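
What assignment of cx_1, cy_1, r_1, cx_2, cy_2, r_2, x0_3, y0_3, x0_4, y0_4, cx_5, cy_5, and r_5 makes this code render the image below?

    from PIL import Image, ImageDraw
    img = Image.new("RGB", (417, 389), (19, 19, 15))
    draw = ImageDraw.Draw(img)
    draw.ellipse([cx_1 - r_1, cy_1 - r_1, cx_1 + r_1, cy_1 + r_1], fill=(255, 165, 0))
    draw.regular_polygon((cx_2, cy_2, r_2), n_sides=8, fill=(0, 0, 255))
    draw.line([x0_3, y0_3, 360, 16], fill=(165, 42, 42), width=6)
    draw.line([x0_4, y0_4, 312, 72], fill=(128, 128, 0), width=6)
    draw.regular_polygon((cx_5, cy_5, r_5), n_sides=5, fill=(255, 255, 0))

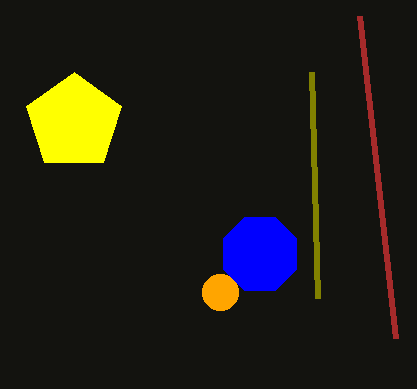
cx_1 = 220
cy_1 = 292
r_1 = 18
cx_2 = 260
cy_2 = 254
r_2 = 40
x0_3 = 396
y0_3 = 338
x0_4 = 318
y0_4 = 298
cx_5 = 74
cy_5 = 122
r_5 = 50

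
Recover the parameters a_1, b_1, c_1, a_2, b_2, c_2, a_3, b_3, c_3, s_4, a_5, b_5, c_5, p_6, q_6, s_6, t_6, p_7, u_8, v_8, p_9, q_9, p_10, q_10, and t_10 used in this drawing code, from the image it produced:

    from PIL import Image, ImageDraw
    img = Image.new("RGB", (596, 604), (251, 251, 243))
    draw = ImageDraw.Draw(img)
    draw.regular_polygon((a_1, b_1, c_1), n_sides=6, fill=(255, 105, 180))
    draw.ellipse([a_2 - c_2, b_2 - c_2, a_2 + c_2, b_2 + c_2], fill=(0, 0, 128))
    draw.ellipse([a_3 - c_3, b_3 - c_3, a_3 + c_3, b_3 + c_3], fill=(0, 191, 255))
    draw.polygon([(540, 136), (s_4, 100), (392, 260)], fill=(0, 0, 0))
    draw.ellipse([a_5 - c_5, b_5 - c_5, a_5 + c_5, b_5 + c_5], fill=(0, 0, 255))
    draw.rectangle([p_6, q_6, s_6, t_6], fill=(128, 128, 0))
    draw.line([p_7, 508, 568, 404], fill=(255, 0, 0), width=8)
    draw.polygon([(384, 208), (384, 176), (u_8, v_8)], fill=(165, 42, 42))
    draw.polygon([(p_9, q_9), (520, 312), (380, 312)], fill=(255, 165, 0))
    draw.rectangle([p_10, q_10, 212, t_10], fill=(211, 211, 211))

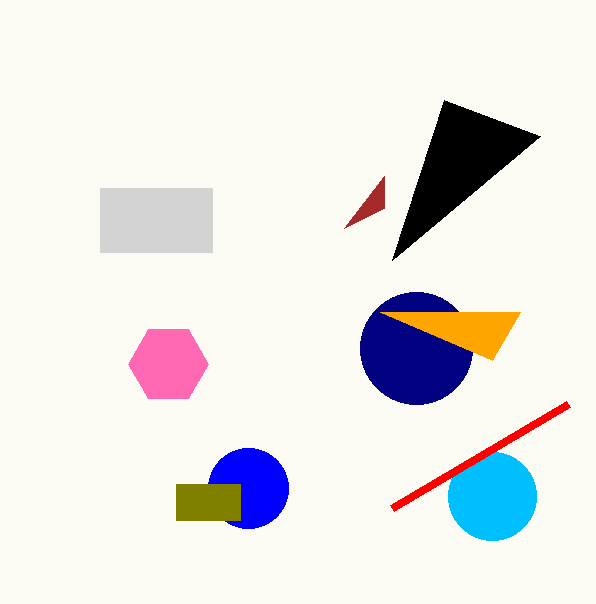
a_1 = 168; b_1 = 364; c_1 = 40; a_2 = 416; b_2 = 348; c_2 = 56; a_3 = 492; b_3 = 496; c_3 = 44; s_4 = 444; a_5 = 248; b_5 = 488; c_5 = 40; p_6 = 176; q_6 = 484; s_6 = 240; t_6 = 520; p_7 = 392; u_8 = 344; v_8 = 228; p_9 = 492; q_9 = 360; p_10 = 100; q_10 = 188; t_10 = 252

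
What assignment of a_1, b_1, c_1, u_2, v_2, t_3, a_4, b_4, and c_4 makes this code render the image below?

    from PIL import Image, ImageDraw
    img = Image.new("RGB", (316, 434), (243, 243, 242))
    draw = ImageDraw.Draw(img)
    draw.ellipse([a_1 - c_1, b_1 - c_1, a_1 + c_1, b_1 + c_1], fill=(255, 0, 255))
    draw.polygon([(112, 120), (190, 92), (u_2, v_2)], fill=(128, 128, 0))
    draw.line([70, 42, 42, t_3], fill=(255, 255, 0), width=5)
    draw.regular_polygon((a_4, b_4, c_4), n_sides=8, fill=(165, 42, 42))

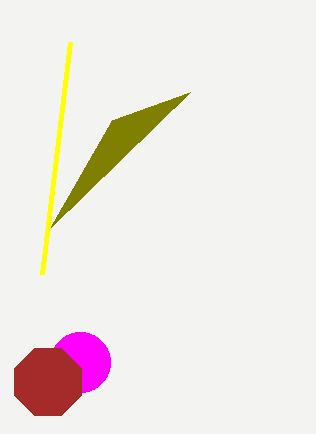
a_1 = 80; b_1 = 362; c_1 = 30; u_2 = 50; v_2 = 228; t_3 = 274; a_4 = 48; b_4 = 382; c_4 = 36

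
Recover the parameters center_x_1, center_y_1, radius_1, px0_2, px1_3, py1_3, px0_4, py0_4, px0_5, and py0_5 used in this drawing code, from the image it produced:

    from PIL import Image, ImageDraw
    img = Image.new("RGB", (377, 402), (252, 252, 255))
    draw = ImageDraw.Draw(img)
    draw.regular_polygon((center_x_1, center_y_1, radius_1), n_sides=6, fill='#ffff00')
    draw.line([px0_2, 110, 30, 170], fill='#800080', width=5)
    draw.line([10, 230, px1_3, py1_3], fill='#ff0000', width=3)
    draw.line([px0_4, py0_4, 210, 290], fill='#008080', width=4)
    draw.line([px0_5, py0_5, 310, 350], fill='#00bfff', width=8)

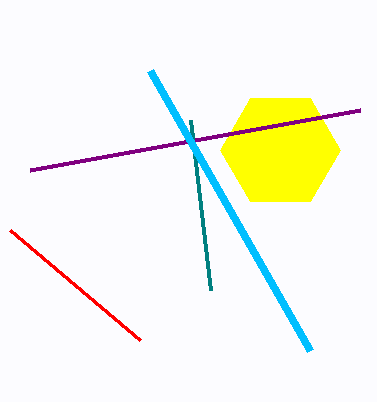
center_x_1 = 280; center_y_1 = 150; radius_1 = 60; px0_2 = 360; px1_3 = 140; py1_3 = 340; px0_4 = 190; py0_4 = 120; px0_5 = 150; py0_5 = 70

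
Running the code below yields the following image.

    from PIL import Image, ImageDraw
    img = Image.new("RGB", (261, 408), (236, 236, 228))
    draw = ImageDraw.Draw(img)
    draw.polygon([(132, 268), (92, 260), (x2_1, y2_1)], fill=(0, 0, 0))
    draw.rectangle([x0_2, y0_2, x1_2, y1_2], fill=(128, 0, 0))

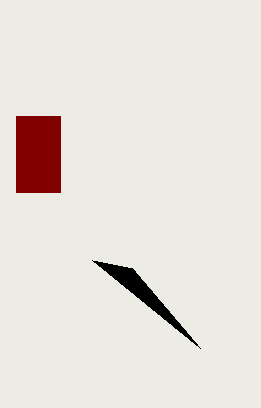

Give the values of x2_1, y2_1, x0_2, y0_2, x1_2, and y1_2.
x2_1 = 200, y2_1 = 348, x0_2 = 16, y0_2 = 116, x1_2 = 60, y1_2 = 192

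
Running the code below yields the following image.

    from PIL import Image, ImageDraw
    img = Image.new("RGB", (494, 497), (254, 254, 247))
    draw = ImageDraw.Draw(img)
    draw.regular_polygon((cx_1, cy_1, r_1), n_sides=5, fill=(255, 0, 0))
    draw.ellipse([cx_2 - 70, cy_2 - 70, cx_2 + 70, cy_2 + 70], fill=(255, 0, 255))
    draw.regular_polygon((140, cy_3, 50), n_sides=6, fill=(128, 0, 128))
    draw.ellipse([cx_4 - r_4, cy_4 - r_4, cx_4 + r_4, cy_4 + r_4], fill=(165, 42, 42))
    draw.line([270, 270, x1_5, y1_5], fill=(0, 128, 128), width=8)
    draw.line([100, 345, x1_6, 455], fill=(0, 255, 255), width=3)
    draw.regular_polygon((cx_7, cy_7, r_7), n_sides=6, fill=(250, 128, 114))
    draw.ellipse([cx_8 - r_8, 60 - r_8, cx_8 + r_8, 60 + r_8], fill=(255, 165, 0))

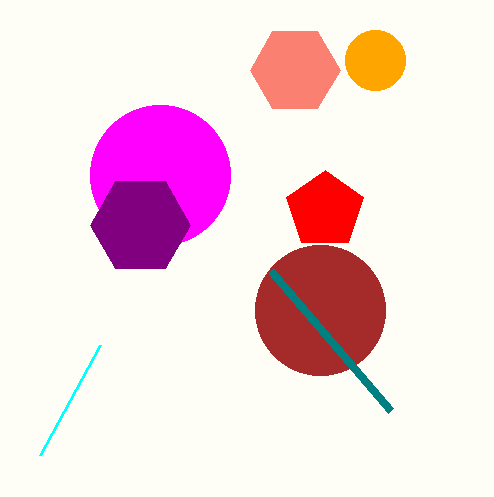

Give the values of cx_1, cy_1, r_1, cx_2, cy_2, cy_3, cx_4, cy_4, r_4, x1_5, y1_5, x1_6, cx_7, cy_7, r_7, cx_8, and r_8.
cx_1 = 325, cy_1 = 210, r_1 = 40, cx_2 = 160, cy_2 = 175, cy_3 = 225, cx_4 = 320, cy_4 = 310, r_4 = 65, x1_5 = 390, y1_5 = 410, x1_6 = 40, cx_7 = 295, cy_7 = 70, r_7 = 45, cx_8 = 375, r_8 = 30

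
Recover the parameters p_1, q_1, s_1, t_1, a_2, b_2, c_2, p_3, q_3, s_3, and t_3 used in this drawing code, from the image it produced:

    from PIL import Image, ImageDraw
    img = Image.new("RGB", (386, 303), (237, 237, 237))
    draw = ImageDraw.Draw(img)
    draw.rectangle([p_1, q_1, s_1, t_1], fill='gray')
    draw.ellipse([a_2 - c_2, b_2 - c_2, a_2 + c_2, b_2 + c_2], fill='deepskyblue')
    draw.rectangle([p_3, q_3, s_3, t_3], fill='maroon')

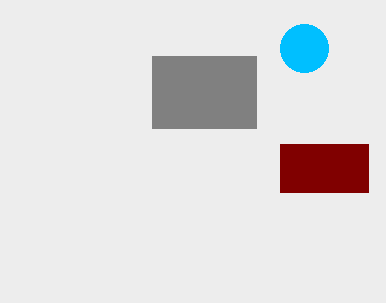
p_1 = 152; q_1 = 56; s_1 = 256; t_1 = 128; a_2 = 304; b_2 = 48; c_2 = 24; p_3 = 280; q_3 = 144; s_3 = 368; t_3 = 192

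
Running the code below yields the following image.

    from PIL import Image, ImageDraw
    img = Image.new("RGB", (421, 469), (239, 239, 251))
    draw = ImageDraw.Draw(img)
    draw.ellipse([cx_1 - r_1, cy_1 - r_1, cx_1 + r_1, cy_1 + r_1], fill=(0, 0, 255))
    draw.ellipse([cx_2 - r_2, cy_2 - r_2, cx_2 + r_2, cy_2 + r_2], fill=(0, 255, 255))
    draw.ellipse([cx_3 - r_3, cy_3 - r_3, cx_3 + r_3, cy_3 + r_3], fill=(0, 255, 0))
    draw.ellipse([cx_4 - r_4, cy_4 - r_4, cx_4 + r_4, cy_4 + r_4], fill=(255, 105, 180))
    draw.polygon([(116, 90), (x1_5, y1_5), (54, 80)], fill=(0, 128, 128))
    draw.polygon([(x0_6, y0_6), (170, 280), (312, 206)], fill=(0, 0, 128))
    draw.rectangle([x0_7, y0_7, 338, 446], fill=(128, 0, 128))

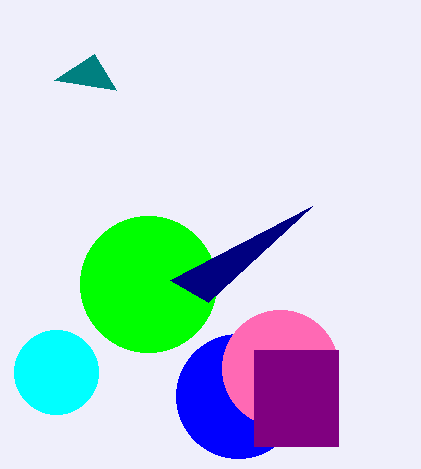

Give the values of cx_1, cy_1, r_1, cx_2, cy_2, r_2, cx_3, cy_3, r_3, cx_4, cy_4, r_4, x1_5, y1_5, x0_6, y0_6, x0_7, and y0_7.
cx_1 = 238, cy_1 = 396, r_1 = 62, cx_2 = 56, cy_2 = 372, r_2 = 42, cx_3 = 148, cy_3 = 284, r_3 = 68, cx_4 = 280, cy_4 = 368, r_4 = 58, x1_5 = 94, y1_5 = 54, x0_6 = 208, y0_6 = 302, x0_7 = 254, y0_7 = 350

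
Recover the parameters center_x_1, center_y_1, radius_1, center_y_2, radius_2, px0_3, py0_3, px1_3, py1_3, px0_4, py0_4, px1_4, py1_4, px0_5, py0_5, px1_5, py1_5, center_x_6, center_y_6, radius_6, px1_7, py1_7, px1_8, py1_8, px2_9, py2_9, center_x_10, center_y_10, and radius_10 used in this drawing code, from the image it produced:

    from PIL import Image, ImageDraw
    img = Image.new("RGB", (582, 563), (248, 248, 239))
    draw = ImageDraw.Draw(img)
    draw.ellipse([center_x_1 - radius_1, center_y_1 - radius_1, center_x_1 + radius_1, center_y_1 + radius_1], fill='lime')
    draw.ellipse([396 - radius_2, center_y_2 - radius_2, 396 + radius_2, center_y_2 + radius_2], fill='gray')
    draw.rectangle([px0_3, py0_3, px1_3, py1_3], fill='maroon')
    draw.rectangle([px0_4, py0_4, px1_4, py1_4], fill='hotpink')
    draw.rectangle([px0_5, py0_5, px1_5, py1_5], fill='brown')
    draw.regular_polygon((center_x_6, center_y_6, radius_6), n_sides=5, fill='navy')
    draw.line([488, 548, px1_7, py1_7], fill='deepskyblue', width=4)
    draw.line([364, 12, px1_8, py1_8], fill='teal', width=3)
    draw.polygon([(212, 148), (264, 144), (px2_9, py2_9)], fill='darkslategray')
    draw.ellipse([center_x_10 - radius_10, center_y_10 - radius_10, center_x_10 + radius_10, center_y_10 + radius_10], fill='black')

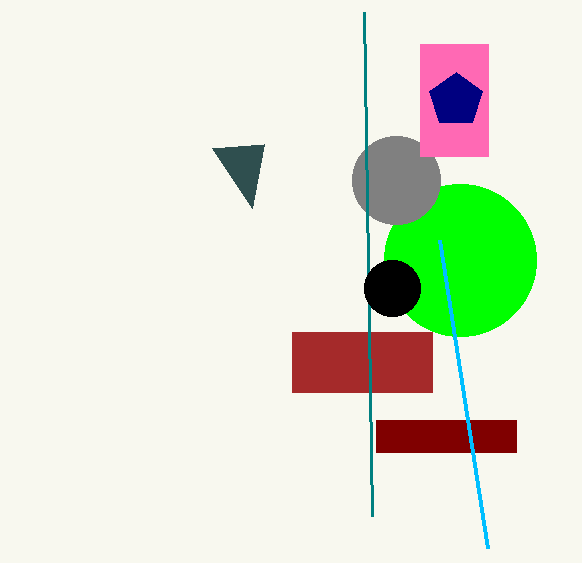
center_x_1 = 460
center_y_1 = 260
radius_1 = 76
center_y_2 = 180
radius_2 = 44
px0_3 = 376
py0_3 = 420
px1_3 = 516
py1_3 = 452
px0_4 = 420
py0_4 = 44
px1_4 = 488
py1_4 = 156
px0_5 = 292
py0_5 = 332
px1_5 = 432
py1_5 = 392
center_x_6 = 456
center_y_6 = 100
radius_6 = 28
px1_7 = 440
py1_7 = 240
px1_8 = 372
py1_8 = 516
px2_9 = 252
py2_9 = 208
center_x_10 = 392
center_y_10 = 288
radius_10 = 28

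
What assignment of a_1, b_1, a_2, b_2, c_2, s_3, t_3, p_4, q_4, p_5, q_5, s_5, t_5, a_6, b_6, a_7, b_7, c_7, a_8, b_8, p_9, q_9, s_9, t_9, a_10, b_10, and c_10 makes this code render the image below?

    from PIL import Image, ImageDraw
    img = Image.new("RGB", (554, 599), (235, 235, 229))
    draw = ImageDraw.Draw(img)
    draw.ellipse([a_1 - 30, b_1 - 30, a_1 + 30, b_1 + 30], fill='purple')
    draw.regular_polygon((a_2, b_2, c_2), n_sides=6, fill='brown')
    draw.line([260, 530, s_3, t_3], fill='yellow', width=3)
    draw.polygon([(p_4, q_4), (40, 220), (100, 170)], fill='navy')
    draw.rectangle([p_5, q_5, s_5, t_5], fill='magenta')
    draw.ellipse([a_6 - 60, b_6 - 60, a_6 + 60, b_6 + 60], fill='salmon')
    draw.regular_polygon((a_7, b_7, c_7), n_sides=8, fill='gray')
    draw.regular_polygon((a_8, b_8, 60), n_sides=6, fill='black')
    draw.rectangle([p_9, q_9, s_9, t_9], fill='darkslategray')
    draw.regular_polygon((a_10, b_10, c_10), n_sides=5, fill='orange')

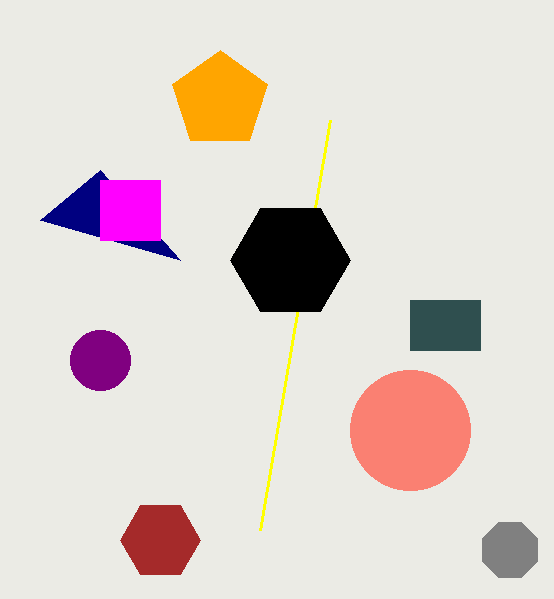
a_1 = 100; b_1 = 360; a_2 = 160; b_2 = 540; c_2 = 40; s_3 = 330; t_3 = 120; p_4 = 180; q_4 = 260; p_5 = 100; q_5 = 180; s_5 = 160; t_5 = 240; a_6 = 410; b_6 = 430; a_7 = 510; b_7 = 550; c_7 = 30; a_8 = 290; b_8 = 260; p_9 = 410; q_9 = 300; s_9 = 480; t_9 = 350; a_10 = 220; b_10 = 100; c_10 = 50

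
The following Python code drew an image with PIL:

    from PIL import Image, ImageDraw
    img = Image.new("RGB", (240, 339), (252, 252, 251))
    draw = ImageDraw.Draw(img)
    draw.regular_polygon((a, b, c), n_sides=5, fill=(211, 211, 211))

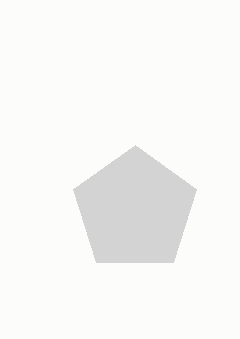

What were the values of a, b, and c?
a = 135; b = 210; c = 65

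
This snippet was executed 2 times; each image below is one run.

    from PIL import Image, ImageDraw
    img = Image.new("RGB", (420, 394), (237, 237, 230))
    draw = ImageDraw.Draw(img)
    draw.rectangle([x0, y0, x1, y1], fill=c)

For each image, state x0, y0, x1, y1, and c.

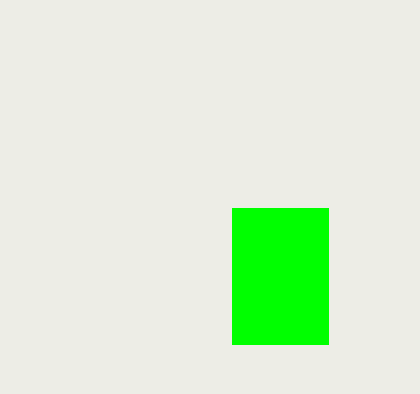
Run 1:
x0 = 232, y0 = 208, x1 = 328, y1 = 344, c = 'lime'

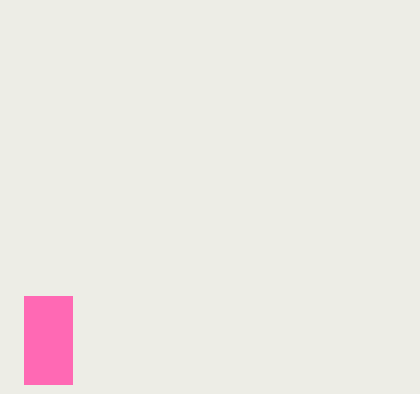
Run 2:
x0 = 24; y0 = 296; x1 = 72; y1 = 384; c = 'hotpink'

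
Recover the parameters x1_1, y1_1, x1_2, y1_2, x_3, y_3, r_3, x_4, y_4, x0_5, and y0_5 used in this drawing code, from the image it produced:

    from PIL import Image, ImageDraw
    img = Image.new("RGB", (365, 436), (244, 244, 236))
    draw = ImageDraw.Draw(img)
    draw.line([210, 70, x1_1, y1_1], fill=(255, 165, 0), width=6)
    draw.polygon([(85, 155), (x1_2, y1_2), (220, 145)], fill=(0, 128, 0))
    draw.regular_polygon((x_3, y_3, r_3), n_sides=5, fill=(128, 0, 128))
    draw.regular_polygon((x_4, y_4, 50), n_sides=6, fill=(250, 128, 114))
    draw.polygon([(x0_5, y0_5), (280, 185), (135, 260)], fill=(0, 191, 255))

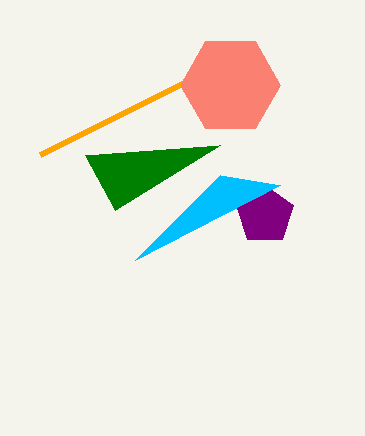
x1_1 = 40; y1_1 = 155; x1_2 = 115; y1_2 = 210; x_3 = 265; y_3 = 215; r_3 = 30; x_4 = 230; y_4 = 85; x0_5 = 220; y0_5 = 175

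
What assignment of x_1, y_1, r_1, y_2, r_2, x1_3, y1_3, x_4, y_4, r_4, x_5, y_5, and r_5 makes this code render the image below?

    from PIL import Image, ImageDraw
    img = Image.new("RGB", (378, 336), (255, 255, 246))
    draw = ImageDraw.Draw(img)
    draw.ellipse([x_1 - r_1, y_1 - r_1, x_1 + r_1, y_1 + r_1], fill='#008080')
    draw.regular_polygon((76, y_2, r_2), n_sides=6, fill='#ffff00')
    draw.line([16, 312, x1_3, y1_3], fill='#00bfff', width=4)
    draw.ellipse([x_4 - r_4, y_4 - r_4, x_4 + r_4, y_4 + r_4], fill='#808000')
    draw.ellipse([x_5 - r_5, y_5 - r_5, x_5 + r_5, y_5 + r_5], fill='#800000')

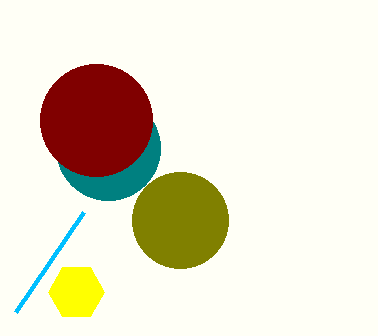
x_1 = 108, y_1 = 148, r_1 = 52, y_2 = 292, r_2 = 28, x1_3 = 84, y1_3 = 212, x_4 = 180, y_4 = 220, r_4 = 48, x_5 = 96, y_5 = 120, r_5 = 56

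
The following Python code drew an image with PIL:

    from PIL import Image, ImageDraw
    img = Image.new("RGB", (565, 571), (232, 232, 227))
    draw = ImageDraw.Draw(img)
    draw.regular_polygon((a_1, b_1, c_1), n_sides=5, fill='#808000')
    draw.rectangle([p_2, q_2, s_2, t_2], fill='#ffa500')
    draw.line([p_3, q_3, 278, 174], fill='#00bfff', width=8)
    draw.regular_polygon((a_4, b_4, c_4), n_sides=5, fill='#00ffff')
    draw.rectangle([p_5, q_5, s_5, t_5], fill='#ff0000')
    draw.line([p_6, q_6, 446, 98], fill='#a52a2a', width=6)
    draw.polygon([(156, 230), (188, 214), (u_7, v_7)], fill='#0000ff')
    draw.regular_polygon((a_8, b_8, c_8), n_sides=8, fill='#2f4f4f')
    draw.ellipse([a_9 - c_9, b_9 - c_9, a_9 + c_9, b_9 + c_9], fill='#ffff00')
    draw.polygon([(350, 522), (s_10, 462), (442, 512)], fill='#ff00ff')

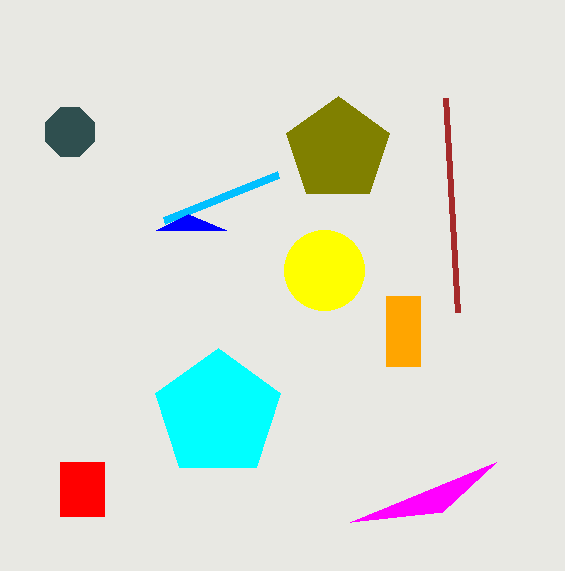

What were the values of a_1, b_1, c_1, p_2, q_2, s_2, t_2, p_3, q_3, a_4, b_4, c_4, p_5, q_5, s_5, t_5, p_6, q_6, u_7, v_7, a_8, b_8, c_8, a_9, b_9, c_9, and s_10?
a_1 = 338
b_1 = 150
c_1 = 54
p_2 = 386
q_2 = 296
s_2 = 420
t_2 = 366
p_3 = 164
q_3 = 220
a_4 = 218
b_4 = 414
c_4 = 66
p_5 = 60
q_5 = 462
s_5 = 104
t_5 = 516
p_6 = 458
q_6 = 312
u_7 = 226
v_7 = 230
a_8 = 70
b_8 = 132
c_8 = 26
a_9 = 324
b_9 = 270
c_9 = 40
s_10 = 496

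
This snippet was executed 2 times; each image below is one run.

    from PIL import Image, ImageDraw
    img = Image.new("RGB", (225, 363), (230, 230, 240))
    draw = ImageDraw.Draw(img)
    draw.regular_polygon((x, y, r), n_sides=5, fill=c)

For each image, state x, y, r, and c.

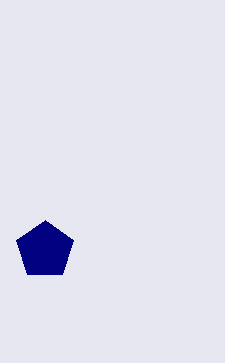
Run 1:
x = 45, y = 250, r = 30, c = 'navy'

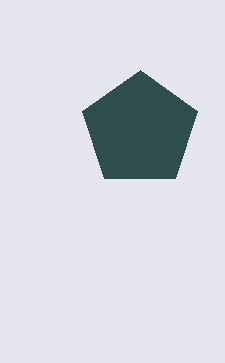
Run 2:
x = 140, y = 130, r = 60, c = 'darkslategray'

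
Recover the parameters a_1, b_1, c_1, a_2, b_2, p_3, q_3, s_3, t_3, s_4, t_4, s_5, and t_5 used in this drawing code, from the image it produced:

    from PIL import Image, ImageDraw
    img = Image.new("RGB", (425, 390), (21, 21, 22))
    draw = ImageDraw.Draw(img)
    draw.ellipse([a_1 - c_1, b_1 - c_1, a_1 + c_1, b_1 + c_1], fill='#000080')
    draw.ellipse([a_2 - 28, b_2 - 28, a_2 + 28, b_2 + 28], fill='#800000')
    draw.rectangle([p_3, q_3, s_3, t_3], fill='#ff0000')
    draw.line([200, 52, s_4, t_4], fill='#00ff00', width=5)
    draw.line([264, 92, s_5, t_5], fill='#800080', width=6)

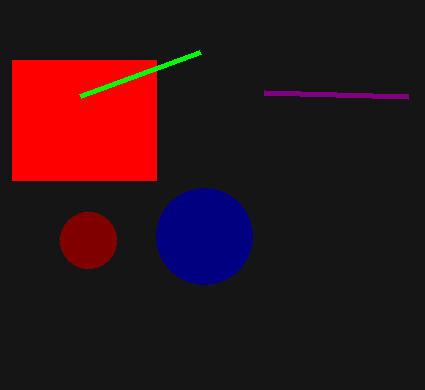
a_1 = 204
b_1 = 236
c_1 = 48
a_2 = 88
b_2 = 240
p_3 = 12
q_3 = 60
s_3 = 156
t_3 = 180
s_4 = 80
t_4 = 96
s_5 = 408
t_5 = 96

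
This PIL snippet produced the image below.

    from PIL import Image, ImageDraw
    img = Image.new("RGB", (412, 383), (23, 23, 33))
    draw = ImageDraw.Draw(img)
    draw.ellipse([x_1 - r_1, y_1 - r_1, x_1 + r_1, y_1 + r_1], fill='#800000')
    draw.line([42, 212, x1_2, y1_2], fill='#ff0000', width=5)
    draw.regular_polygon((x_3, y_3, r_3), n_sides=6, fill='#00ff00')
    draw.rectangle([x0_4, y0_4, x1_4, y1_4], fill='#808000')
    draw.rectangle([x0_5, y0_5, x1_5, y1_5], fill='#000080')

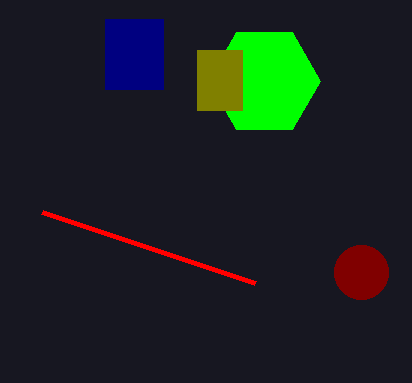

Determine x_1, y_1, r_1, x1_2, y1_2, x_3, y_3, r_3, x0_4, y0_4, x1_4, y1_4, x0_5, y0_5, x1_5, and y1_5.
x_1 = 361, y_1 = 272, r_1 = 27, x1_2 = 255, y1_2 = 283, x_3 = 264, y_3 = 81, r_3 = 56, x0_4 = 197, y0_4 = 50, x1_4 = 242, y1_4 = 110, x0_5 = 105, y0_5 = 19, x1_5 = 163, y1_5 = 89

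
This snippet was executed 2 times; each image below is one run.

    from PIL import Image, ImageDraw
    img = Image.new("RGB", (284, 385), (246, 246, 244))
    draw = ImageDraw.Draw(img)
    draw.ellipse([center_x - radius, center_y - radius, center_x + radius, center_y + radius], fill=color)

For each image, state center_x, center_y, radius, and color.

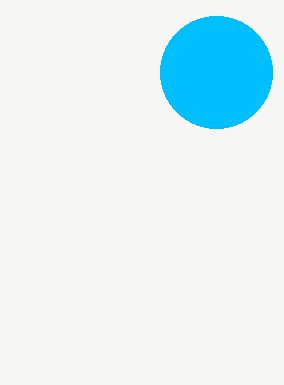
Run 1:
center_x = 216; center_y = 72; radius = 56; color = 'deepskyblue'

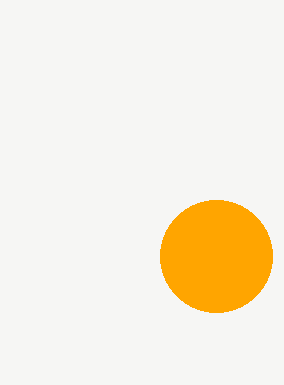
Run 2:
center_x = 216, center_y = 256, radius = 56, color = 'orange'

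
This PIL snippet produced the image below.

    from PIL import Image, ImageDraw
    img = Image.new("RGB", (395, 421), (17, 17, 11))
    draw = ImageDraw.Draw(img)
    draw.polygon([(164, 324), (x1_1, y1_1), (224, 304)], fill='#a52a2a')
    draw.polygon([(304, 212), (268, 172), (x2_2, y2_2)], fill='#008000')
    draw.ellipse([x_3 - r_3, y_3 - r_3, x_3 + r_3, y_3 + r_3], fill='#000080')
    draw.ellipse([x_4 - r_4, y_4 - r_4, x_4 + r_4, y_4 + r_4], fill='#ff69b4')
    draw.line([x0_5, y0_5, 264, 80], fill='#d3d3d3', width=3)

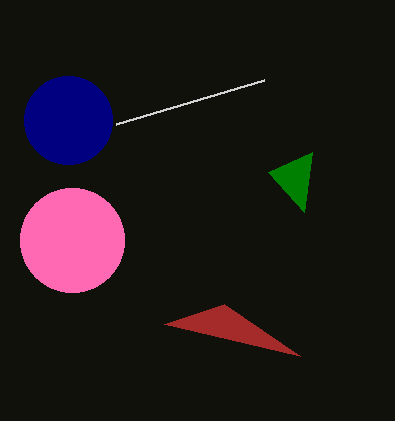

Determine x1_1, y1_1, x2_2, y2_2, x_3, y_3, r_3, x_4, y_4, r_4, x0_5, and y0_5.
x1_1 = 300, y1_1 = 356, x2_2 = 312, y2_2 = 152, x_3 = 68, y_3 = 120, r_3 = 44, x_4 = 72, y_4 = 240, r_4 = 52, x0_5 = 116, y0_5 = 124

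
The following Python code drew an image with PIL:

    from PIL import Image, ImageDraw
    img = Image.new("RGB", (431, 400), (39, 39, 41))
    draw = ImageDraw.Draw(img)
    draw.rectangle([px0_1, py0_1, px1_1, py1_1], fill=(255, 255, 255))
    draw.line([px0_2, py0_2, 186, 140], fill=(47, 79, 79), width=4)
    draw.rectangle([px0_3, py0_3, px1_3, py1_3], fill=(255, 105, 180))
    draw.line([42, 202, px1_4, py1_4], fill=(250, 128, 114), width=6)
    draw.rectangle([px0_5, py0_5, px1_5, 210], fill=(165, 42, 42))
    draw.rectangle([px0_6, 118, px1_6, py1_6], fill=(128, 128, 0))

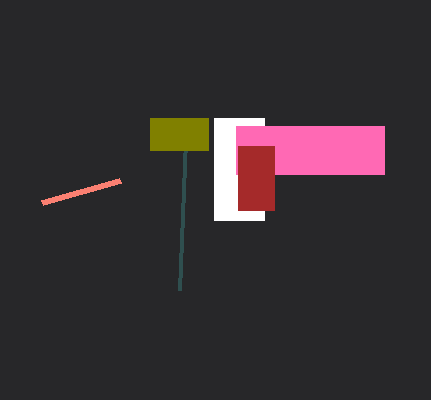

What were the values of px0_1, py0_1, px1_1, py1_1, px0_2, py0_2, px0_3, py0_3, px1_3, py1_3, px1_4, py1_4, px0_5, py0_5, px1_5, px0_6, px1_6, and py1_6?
px0_1 = 214
py0_1 = 118
px1_1 = 264
py1_1 = 220
px0_2 = 180
py0_2 = 290
px0_3 = 236
py0_3 = 126
px1_3 = 384
py1_3 = 174
px1_4 = 120
py1_4 = 180
px0_5 = 238
py0_5 = 146
px1_5 = 274
px0_6 = 150
px1_6 = 208
py1_6 = 150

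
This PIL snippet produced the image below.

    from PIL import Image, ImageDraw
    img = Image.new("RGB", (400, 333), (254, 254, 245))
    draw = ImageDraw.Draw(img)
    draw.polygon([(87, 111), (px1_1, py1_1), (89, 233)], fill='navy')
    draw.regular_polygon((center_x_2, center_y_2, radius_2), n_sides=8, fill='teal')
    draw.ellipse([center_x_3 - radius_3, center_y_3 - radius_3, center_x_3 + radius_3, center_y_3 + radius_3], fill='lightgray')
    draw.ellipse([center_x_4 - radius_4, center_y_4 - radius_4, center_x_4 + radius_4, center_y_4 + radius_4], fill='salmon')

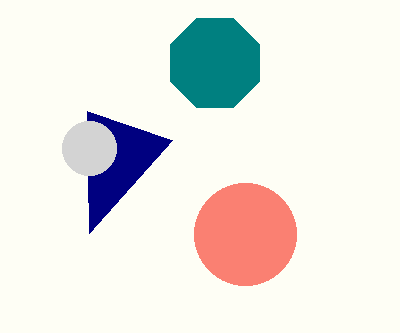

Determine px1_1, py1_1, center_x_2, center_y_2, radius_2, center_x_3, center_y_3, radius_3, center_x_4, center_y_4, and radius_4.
px1_1 = 172, py1_1 = 140, center_x_2 = 215, center_y_2 = 63, radius_2 = 48, center_x_3 = 89, center_y_3 = 148, radius_3 = 27, center_x_4 = 245, center_y_4 = 234, radius_4 = 51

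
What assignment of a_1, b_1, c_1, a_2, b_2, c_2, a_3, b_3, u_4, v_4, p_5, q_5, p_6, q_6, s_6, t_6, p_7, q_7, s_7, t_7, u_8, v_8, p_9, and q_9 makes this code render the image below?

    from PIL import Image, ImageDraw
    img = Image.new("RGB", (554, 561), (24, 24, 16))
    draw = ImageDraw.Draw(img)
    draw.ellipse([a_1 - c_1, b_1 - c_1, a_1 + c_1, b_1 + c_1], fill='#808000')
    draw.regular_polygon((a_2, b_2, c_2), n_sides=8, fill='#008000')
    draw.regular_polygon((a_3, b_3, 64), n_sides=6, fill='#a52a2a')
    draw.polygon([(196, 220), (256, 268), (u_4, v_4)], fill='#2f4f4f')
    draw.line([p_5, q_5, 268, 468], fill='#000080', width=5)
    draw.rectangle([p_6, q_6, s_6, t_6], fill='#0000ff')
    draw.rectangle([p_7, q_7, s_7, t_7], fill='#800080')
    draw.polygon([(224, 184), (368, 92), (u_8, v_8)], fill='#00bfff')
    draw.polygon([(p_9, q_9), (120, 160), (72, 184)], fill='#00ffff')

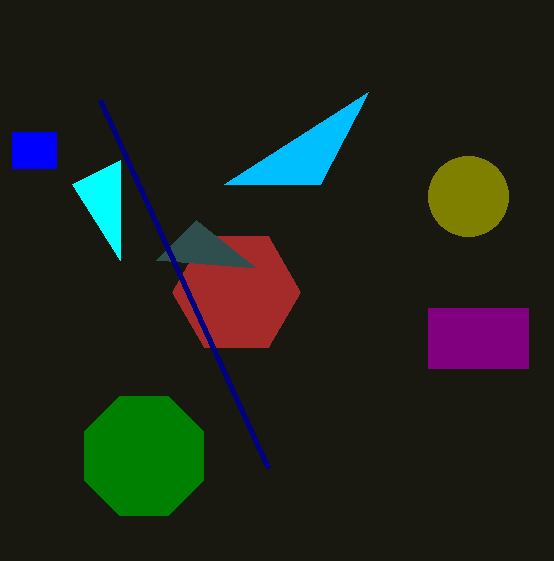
a_1 = 468
b_1 = 196
c_1 = 40
a_2 = 144
b_2 = 456
c_2 = 64
a_3 = 236
b_3 = 292
u_4 = 156
v_4 = 260
p_5 = 100
q_5 = 100
p_6 = 12
q_6 = 132
s_6 = 56
t_6 = 168
p_7 = 428
q_7 = 308
s_7 = 528
t_7 = 368
u_8 = 320
v_8 = 184
p_9 = 120
q_9 = 260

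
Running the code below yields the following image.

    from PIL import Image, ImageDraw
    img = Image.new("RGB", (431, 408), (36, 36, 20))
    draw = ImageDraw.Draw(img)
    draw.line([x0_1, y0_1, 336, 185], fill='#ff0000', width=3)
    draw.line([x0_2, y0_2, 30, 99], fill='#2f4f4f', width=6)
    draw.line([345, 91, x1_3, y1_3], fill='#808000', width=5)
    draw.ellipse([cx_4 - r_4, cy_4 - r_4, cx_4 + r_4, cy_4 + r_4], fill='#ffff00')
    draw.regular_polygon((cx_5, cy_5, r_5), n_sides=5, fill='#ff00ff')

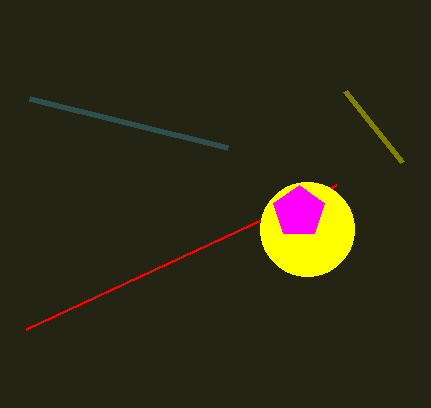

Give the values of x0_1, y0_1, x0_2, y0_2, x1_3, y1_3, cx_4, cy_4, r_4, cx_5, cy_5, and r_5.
x0_1 = 26, y0_1 = 329, x0_2 = 228, y0_2 = 148, x1_3 = 402, y1_3 = 162, cx_4 = 307, cy_4 = 229, r_4 = 47, cx_5 = 299, cy_5 = 212, r_5 = 27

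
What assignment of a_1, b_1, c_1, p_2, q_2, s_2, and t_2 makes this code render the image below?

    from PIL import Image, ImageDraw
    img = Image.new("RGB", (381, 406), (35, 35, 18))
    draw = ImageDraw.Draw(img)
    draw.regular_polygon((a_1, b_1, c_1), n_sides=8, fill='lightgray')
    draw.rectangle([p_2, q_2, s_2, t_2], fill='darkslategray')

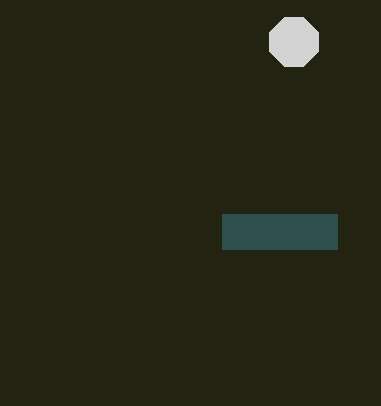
a_1 = 294; b_1 = 42; c_1 = 26; p_2 = 222; q_2 = 214; s_2 = 337; t_2 = 249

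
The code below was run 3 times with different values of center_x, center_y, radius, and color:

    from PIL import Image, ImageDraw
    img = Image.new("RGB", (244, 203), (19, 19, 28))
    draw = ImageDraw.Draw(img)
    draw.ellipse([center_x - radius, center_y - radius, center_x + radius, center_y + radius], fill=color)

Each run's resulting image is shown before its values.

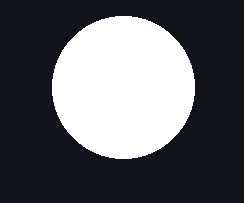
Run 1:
center_x = 123, center_y = 87, radius = 71, color = 'white'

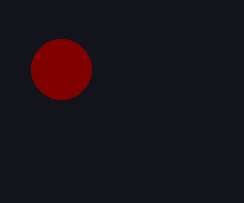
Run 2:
center_x = 61; center_y = 69; radius = 30; color = 'maroon'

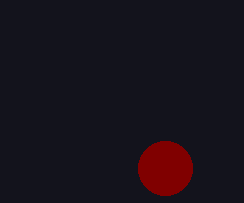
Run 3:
center_x = 165, center_y = 168, radius = 27, color = 'maroon'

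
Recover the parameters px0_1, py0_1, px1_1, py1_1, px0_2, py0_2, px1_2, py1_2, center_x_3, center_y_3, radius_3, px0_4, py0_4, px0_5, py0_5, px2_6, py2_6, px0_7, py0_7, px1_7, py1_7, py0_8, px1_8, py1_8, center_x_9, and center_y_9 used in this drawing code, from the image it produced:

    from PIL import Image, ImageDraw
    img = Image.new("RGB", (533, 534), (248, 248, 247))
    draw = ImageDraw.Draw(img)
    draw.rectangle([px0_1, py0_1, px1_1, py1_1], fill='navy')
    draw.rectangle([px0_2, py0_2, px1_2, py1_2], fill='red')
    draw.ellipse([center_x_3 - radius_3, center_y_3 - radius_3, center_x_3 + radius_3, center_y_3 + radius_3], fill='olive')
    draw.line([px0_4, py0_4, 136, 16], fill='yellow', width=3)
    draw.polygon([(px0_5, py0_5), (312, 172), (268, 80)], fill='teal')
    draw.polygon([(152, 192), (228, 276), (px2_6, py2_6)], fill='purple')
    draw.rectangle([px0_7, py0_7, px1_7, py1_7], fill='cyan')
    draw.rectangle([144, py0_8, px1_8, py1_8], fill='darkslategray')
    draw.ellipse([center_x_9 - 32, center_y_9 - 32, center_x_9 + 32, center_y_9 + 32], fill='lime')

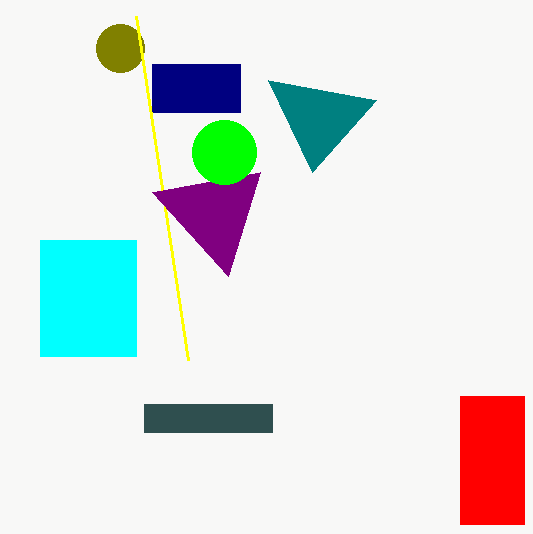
px0_1 = 152; py0_1 = 64; px1_1 = 240; py1_1 = 112; px0_2 = 460; py0_2 = 396; px1_2 = 524; py1_2 = 524; center_x_3 = 120; center_y_3 = 48; radius_3 = 24; px0_4 = 188; py0_4 = 360; px0_5 = 376; py0_5 = 100; px2_6 = 260; py2_6 = 172; px0_7 = 40; py0_7 = 240; px1_7 = 136; py1_7 = 356; py0_8 = 404; px1_8 = 272; py1_8 = 432; center_x_9 = 224; center_y_9 = 152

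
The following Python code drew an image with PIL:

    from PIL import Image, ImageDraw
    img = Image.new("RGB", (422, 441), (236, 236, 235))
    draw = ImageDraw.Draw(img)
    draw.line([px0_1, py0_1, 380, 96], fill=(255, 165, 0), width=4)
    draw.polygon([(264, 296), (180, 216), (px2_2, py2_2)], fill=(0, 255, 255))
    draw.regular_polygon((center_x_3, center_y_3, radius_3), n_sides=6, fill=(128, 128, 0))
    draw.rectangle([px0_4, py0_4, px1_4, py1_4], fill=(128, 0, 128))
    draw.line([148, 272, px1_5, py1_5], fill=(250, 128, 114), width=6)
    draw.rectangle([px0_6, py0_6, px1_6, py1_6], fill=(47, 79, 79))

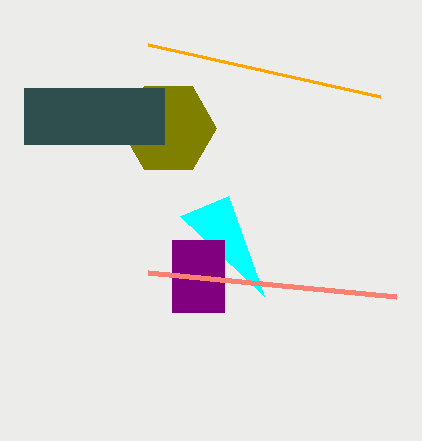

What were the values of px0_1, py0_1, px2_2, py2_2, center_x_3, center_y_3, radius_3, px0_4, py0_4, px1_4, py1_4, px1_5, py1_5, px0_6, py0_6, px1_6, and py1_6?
px0_1 = 148, py0_1 = 44, px2_2 = 228, py2_2 = 196, center_x_3 = 168, center_y_3 = 128, radius_3 = 48, px0_4 = 172, py0_4 = 240, px1_4 = 224, py1_4 = 312, px1_5 = 396, py1_5 = 296, px0_6 = 24, py0_6 = 88, px1_6 = 164, py1_6 = 144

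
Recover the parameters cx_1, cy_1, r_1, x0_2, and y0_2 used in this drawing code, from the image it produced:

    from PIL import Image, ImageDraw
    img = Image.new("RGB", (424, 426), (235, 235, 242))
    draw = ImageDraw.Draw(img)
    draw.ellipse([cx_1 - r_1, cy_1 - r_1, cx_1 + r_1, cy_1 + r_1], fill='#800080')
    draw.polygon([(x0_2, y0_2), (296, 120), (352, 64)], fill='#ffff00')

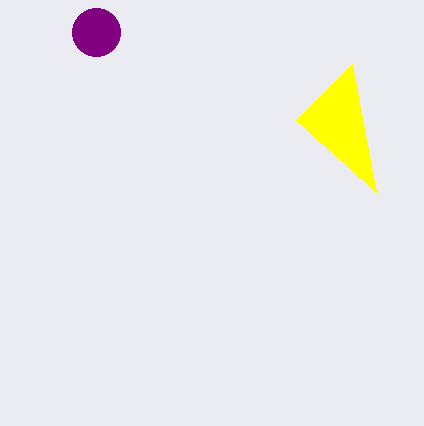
cx_1 = 96
cy_1 = 32
r_1 = 24
x0_2 = 376
y0_2 = 192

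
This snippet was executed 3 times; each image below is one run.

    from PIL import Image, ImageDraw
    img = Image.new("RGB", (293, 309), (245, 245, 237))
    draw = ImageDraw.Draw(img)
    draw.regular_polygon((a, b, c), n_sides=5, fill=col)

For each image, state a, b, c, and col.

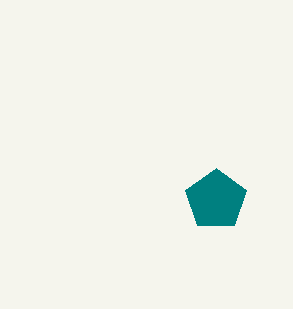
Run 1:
a = 216; b = 200; c = 32; col = 'teal'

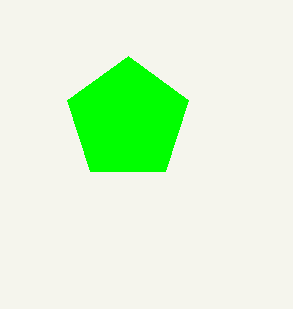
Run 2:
a = 128, b = 120, c = 64, col = 'lime'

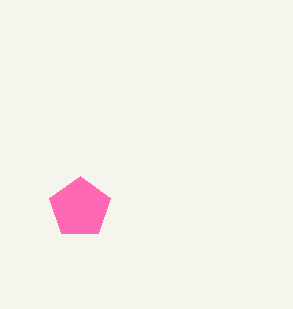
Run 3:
a = 80; b = 208; c = 32; col = 'hotpink'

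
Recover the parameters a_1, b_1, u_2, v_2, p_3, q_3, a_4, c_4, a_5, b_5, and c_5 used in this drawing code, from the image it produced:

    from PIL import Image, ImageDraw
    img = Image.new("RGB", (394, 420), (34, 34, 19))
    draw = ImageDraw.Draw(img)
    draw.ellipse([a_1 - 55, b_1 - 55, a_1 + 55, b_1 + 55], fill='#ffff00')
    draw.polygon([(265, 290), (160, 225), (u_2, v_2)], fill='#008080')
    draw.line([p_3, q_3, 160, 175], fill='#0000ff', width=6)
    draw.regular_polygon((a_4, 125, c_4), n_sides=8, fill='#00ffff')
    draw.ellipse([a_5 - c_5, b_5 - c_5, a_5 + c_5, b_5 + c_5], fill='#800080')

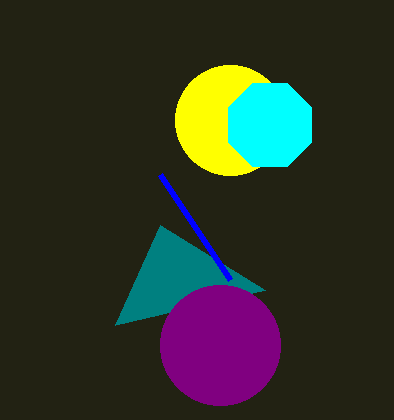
a_1 = 230, b_1 = 120, u_2 = 115, v_2 = 325, p_3 = 230, q_3 = 280, a_4 = 270, c_4 = 45, a_5 = 220, b_5 = 345, c_5 = 60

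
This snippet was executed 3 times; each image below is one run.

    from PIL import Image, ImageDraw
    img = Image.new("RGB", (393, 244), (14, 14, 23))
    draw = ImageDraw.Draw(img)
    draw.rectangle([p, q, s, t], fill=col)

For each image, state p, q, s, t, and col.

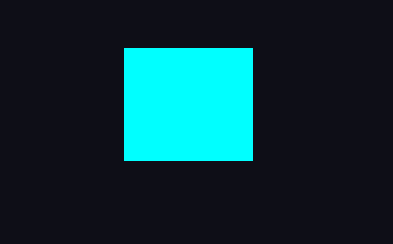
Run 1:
p = 124; q = 48; s = 252; t = 160; col = 'cyan'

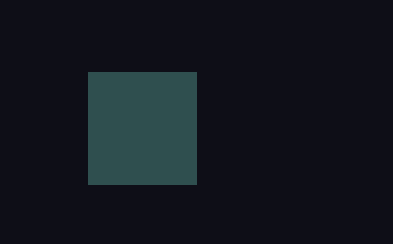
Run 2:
p = 88; q = 72; s = 196; t = 184; col = 'darkslategray'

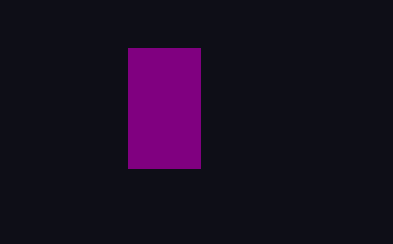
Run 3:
p = 128; q = 48; s = 200; t = 168; col = 'purple'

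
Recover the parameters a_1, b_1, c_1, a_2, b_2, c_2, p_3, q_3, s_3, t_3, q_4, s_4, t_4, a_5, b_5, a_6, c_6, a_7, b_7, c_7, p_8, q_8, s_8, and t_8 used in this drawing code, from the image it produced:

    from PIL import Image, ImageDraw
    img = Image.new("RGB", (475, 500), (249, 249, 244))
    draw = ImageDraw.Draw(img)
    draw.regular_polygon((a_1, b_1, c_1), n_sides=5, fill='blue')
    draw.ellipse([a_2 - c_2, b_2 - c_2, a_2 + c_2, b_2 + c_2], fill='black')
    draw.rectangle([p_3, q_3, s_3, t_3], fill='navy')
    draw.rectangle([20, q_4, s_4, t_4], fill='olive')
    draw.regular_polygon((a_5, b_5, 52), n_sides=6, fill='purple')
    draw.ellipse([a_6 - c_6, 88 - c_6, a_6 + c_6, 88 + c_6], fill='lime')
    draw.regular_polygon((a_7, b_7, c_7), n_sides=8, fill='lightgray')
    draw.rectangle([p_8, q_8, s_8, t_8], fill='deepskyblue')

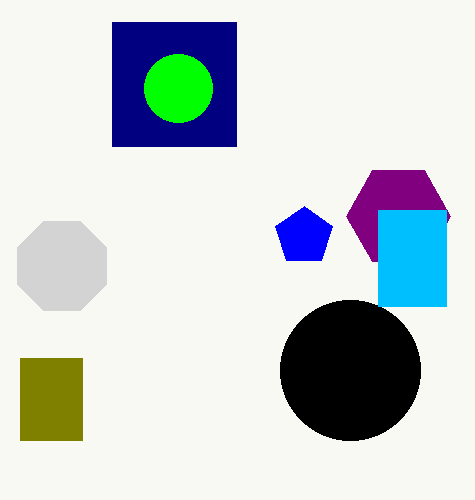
a_1 = 304; b_1 = 236; c_1 = 30; a_2 = 350; b_2 = 370; c_2 = 70; p_3 = 112; q_3 = 22; s_3 = 236; t_3 = 146; q_4 = 358; s_4 = 82; t_4 = 440; a_5 = 398; b_5 = 216; a_6 = 178; c_6 = 34; a_7 = 62; b_7 = 266; c_7 = 48; p_8 = 378; q_8 = 210; s_8 = 446; t_8 = 306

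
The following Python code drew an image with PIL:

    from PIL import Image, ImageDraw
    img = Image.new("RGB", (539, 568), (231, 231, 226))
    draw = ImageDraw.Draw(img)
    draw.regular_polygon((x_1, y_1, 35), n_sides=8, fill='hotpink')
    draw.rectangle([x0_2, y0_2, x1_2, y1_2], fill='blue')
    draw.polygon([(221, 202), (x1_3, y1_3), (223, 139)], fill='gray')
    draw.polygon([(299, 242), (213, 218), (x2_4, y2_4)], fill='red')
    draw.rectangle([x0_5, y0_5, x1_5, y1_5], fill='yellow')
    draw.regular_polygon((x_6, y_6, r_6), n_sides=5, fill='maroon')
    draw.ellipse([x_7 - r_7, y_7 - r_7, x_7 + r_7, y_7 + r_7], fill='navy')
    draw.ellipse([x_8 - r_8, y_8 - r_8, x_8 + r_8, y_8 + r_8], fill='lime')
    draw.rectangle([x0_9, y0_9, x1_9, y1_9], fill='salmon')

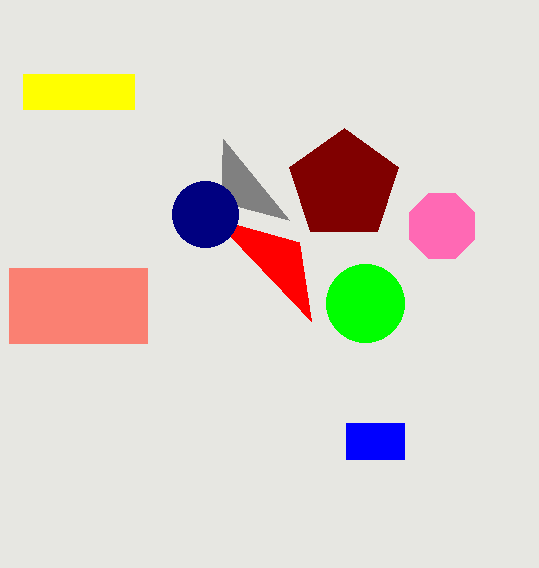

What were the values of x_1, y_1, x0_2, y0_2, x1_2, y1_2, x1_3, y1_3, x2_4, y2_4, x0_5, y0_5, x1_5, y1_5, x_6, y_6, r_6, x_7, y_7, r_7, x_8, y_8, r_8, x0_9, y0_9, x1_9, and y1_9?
x_1 = 442; y_1 = 226; x0_2 = 346; y0_2 = 423; x1_2 = 404; y1_2 = 459; x1_3 = 289; y1_3 = 220; x2_4 = 311; y2_4 = 321; x0_5 = 23; y0_5 = 74; x1_5 = 134; y1_5 = 109; x_6 = 344; y_6 = 185; r_6 = 57; x_7 = 205; y_7 = 214; r_7 = 33; x_8 = 365; y_8 = 303; r_8 = 39; x0_9 = 9; y0_9 = 268; x1_9 = 147; y1_9 = 343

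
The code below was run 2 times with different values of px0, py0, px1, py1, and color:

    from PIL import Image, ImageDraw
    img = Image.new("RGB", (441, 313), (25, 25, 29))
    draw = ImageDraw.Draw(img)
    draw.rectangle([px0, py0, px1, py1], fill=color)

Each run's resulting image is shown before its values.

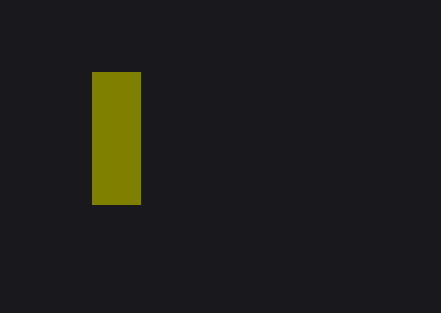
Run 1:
px0 = 92
py0 = 72
px1 = 140
py1 = 204
color = 'olive'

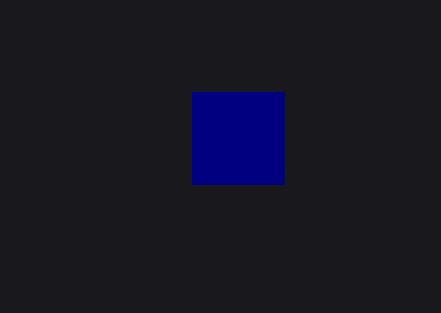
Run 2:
px0 = 192; py0 = 92; px1 = 284; py1 = 184; color = 'navy'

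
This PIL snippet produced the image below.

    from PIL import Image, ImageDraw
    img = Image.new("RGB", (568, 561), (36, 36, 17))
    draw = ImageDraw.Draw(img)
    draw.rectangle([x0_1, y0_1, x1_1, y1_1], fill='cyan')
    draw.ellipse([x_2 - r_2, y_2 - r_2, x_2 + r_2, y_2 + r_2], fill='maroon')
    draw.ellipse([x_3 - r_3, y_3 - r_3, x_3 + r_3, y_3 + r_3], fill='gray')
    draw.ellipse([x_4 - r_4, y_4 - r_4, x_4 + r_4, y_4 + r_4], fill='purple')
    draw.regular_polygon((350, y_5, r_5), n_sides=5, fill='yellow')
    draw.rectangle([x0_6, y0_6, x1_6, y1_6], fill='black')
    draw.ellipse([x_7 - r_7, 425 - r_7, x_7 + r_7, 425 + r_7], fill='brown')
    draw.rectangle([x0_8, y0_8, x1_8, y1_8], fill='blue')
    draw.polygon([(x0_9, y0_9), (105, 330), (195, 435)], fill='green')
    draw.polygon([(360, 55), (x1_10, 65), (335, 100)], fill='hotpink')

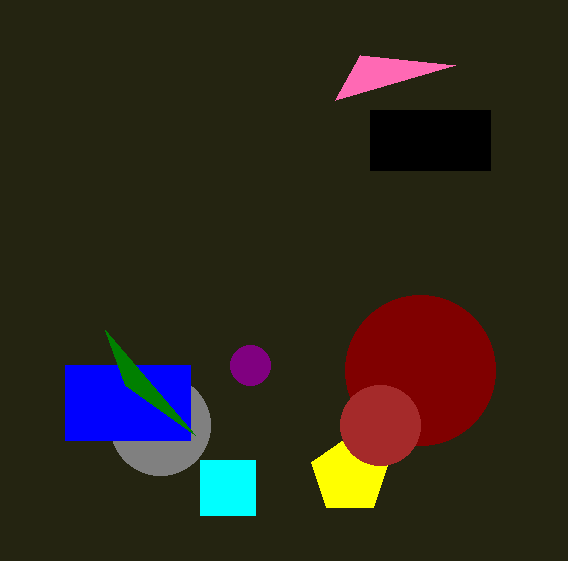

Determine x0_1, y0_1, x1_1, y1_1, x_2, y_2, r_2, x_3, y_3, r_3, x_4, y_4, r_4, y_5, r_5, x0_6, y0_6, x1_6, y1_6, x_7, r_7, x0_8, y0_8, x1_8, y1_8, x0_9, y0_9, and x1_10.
x0_1 = 200
y0_1 = 460
x1_1 = 255
y1_1 = 515
x_2 = 420
y_2 = 370
r_2 = 75
x_3 = 160
y_3 = 425
r_3 = 50
x_4 = 250
y_4 = 365
r_4 = 20
y_5 = 475
r_5 = 40
x0_6 = 370
y0_6 = 110
x1_6 = 490
y1_6 = 170
x_7 = 380
r_7 = 40
x0_8 = 65
y0_8 = 365
x1_8 = 190
y1_8 = 440
x0_9 = 125
y0_9 = 385
x1_10 = 455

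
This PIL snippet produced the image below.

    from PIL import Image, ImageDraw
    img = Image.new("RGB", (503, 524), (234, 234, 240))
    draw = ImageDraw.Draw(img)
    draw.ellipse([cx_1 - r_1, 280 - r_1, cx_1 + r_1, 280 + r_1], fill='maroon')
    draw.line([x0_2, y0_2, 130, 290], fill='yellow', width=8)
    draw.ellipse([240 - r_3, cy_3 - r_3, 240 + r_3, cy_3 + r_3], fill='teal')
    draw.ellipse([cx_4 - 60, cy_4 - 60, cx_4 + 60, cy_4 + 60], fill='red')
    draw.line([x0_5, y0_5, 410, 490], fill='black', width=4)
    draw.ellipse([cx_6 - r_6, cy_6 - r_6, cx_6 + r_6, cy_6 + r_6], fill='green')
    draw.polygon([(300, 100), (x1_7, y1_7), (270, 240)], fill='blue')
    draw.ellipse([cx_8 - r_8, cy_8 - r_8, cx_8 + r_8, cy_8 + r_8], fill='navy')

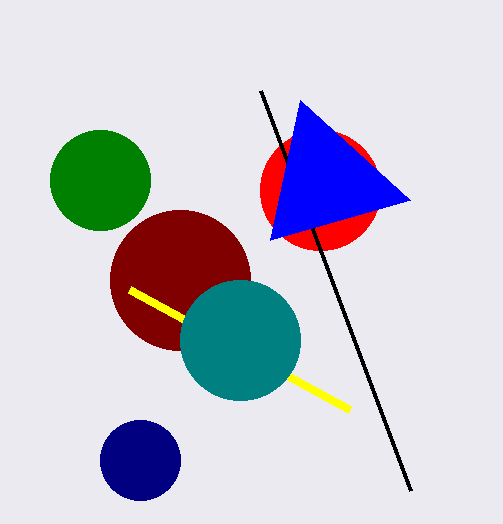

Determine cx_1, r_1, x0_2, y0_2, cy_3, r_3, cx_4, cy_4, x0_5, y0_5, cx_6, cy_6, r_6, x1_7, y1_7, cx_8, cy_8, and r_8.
cx_1 = 180, r_1 = 70, x0_2 = 350, y0_2 = 410, cy_3 = 340, r_3 = 60, cx_4 = 320, cy_4 = 190, x0_5 = 260, y0_5 = 90, cx_6 = 100, cy_6 = 180, r_6 = 50, x1_7 = 410, y1_7 = 200, cx_8 = 140, cy_8 = 460, r_8 = 40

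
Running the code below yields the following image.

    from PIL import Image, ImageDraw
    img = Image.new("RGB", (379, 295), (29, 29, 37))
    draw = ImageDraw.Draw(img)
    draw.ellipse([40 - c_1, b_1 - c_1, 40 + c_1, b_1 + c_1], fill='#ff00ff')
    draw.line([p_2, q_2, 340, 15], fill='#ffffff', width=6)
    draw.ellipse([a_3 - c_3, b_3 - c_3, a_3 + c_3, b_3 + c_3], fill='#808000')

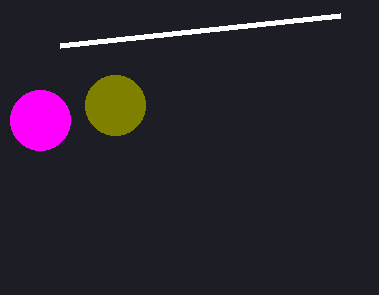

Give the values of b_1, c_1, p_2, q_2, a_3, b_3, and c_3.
b_1 = 120
c_1 = 30
p_2 = 60
q_2 = 45
a_3 = 115
b_3 = 105
c_3 = 30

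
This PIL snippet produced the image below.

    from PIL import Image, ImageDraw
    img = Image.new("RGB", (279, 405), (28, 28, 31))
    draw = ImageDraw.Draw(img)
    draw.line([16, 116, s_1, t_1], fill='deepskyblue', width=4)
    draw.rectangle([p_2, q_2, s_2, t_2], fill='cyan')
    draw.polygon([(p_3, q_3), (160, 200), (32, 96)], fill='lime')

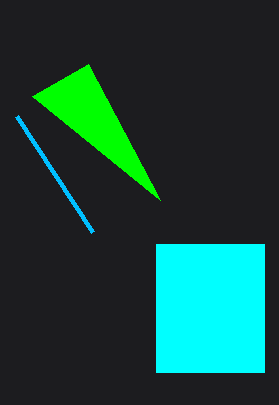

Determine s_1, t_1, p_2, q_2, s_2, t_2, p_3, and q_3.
s_1 = 92
t_1 = 232
p_2 = 156
q_2 = 244
s_2 = 264
t_2 = 372
p_3 = 88
q_3 = 64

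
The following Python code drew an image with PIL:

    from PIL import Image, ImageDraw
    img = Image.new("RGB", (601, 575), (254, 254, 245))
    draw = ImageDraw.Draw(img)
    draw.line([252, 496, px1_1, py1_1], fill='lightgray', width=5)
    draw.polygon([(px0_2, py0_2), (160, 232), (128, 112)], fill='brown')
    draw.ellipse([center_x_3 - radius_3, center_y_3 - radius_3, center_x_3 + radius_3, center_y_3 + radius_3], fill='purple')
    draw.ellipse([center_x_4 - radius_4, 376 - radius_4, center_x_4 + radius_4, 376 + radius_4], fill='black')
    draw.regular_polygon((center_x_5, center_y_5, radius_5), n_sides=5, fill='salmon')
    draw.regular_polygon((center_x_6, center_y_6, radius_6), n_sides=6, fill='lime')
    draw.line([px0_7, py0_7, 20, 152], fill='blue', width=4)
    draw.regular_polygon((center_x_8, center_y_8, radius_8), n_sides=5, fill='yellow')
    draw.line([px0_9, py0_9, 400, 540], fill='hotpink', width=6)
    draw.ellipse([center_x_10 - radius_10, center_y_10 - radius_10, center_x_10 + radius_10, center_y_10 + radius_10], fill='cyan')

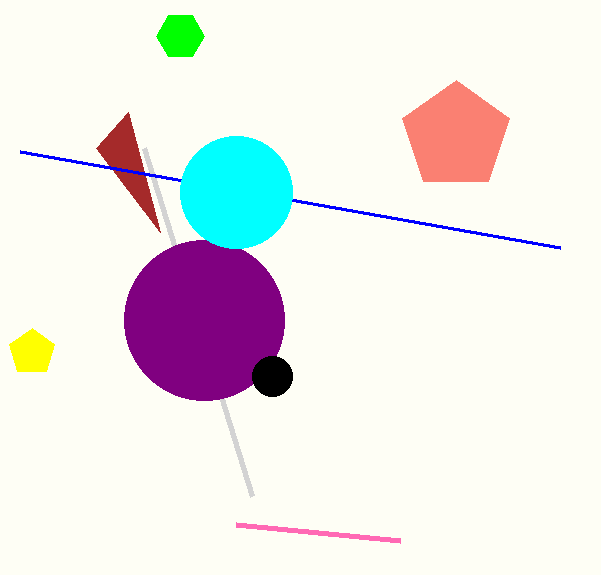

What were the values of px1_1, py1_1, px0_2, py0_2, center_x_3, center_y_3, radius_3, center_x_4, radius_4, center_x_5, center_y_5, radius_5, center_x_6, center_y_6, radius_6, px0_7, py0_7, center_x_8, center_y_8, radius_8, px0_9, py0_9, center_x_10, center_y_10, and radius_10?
px1_1 = 144, py1_1 = 148, px0_2 = 96, py0_2 = 148, center_x_3 = 204, center_y_3 = 320, radius_3 = 80, center_x_4 = 272, radius_4 = 20, center_x_5 = 456, center_y_5 = 136, radius_5 = 56, center_x_6 = 180, center_y_6 = 36, radius_6 = 24, px0_7 = 560, py0_7 = 248, center_x_8 = 32, center_y_8 = 352, radius_8 = 24, px0_9 = 236, py0_9 = 524, center_x_10 = 236, center_y_10 = 192, radius_10 = 56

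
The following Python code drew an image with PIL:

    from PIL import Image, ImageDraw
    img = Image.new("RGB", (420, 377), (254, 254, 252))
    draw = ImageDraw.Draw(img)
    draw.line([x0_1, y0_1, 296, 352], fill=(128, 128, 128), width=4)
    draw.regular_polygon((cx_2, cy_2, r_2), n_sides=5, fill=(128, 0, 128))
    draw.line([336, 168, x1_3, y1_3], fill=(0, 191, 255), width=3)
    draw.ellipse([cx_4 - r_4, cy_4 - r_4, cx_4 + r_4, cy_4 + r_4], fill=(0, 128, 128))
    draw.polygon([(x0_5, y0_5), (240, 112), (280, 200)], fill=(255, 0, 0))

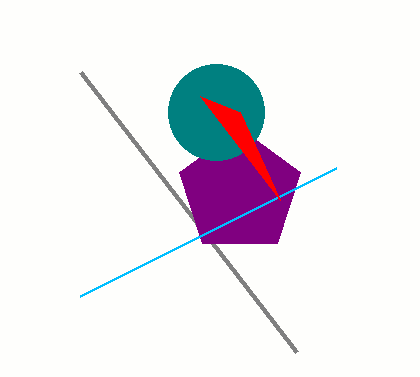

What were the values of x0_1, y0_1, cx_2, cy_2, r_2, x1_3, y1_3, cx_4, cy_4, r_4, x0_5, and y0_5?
x0_1 = 80, y0_1 = 72, cx_2 = 240, cy_2 = 192, r_2 = 64, x1_3 = 80, y1_3 = 296, cx_4 = 216, cy_4 = 112, r_4 = 48, x0_5 = 200, y0_5 = 96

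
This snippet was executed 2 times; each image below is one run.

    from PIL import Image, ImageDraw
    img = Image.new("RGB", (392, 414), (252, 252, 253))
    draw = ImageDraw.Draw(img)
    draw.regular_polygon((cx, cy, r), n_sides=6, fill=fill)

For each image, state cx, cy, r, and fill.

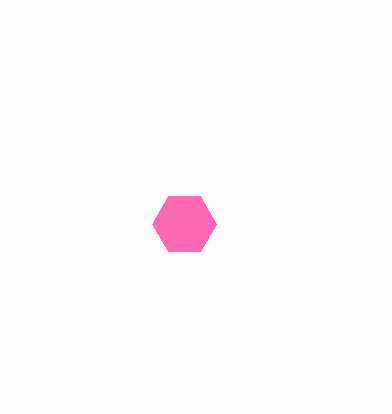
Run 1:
cx = 184, cy = 224, r = 32, fill = 'hotpink'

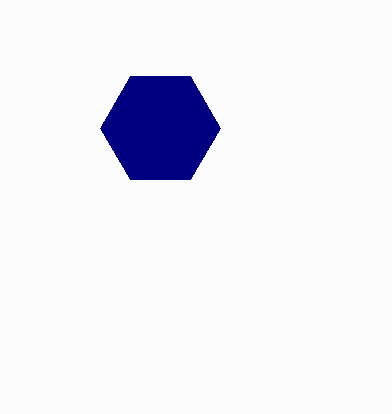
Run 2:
cx = 160
cy = 128
r = 60
fill = 'navy'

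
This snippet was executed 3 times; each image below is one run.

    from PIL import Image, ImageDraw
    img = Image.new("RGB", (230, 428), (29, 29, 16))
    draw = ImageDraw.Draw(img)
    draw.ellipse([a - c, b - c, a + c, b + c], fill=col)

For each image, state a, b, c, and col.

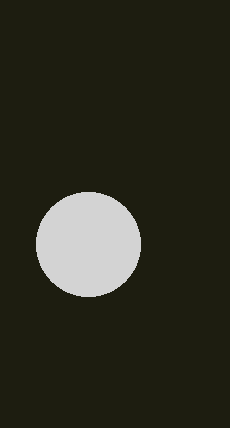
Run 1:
a = 88; b = 244; c = 52; col = 'lightgray'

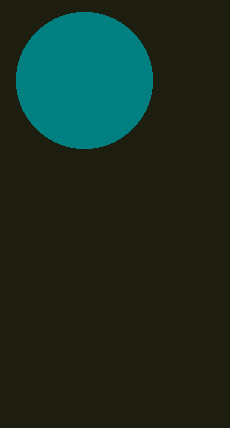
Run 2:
a = 84; b = 80; c = 68; col = 'teal'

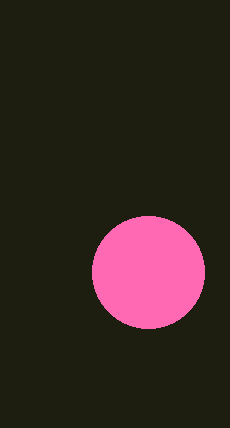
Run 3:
a = 148
b = 272
c = 56
col = 'hotpink'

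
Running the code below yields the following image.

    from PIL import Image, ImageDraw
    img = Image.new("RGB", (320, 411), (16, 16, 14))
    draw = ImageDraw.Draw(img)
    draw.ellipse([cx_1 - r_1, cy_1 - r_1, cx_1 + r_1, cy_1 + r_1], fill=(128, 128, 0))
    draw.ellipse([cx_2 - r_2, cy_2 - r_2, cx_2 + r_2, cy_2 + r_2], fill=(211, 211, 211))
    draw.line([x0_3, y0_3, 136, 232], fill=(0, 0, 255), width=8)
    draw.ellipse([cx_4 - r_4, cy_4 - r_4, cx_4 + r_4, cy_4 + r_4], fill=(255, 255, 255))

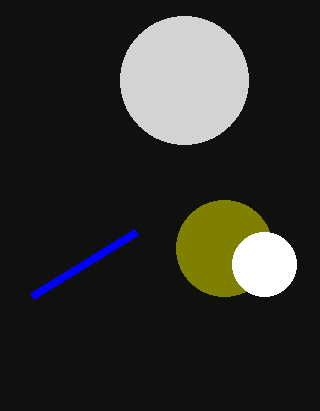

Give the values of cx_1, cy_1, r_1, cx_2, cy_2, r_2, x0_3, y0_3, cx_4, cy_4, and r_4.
cx_1 = 224, cy_1 = 248, r_1 = 48, cx_2 = 184, cy_2 = 80, r_2 = 64, x0_3 = 32, y0_3 = 296, cx_4 = 264, cy_4 = 264, r_4 = 32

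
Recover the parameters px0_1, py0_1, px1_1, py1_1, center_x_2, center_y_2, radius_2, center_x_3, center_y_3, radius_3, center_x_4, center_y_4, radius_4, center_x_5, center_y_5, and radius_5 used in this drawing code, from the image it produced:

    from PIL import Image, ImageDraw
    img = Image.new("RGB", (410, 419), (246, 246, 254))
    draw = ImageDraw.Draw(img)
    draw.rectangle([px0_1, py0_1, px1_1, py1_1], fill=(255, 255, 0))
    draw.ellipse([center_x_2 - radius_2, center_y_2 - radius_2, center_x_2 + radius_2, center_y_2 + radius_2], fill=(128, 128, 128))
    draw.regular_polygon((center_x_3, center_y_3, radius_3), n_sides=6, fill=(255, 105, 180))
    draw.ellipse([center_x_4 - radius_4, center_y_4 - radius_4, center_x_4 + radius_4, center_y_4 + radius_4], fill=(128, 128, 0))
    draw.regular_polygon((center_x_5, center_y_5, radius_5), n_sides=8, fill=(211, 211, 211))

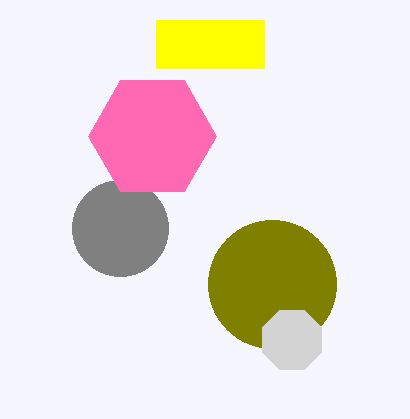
px0_1 = 156, py0_1 = 20, px1_1 = 264, py1_1 = 68, center_x_2 = 120, center_y_2 = 228, radius_2 = 48, center_x_3 = 152, center_y_3 = 136, radius_3 = 64, center_x_4 = 272, center_y_4 = 284, radius_4 = 64, center_x_5 = 292, center_y_5 = 340, radius_5 = 32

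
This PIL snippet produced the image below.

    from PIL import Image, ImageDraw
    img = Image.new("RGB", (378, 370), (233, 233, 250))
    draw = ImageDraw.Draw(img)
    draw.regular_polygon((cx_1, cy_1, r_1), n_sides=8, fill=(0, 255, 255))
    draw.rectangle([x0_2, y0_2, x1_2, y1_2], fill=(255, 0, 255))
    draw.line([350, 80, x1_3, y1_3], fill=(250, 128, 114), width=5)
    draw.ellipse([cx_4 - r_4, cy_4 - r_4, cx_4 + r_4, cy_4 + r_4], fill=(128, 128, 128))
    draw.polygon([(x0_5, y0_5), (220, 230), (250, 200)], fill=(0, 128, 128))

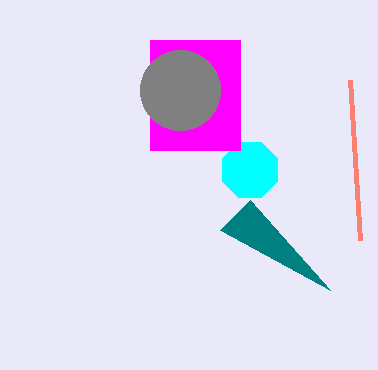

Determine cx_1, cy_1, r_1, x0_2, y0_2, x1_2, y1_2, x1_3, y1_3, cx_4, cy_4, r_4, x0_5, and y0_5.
cx_1 = 250; cy_1 = 170; r_1 = 30; x0_2 = 150; y0_2 = 40; x1_2 = 240; y1_2 = 150; x1_3 = 360; y1_3 = 240; cx_4 = 180; cy_4 = 90; r_4 = 40; x0_5 = 330; y0_5 = 290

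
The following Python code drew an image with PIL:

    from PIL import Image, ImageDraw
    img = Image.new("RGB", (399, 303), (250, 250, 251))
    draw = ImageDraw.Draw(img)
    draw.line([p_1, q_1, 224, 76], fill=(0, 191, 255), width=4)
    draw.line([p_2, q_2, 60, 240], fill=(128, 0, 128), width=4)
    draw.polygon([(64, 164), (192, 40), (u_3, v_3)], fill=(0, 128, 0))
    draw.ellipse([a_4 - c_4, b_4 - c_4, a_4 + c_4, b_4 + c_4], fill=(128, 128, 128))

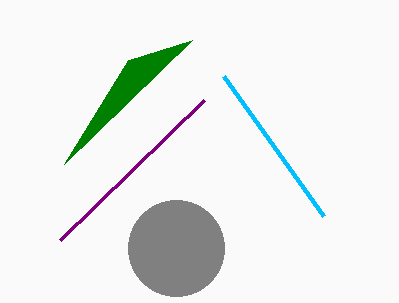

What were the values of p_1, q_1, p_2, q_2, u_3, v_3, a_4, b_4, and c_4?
p_1 = 324
q_1 = 216
p_2 = 204
q_2 = 100
u_3 = 128
v_3 = 60
a_4 = 176
b_4 = 248
c_4 = 48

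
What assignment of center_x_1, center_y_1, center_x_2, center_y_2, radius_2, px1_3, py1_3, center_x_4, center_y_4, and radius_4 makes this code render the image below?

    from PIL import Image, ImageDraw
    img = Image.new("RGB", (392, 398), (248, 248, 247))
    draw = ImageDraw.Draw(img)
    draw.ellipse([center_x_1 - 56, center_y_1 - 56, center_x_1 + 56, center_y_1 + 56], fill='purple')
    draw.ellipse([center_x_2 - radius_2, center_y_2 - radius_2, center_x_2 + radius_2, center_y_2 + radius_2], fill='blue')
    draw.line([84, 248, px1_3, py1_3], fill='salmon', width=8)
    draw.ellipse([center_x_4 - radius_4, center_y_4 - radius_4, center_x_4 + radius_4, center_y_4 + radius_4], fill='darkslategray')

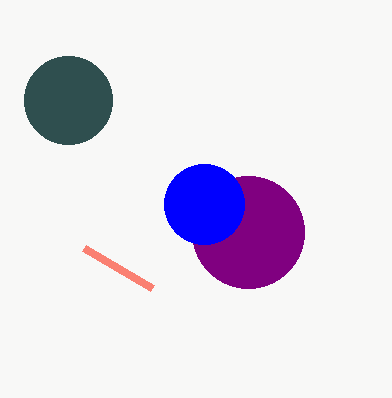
center_x_1 = 248, center_y_1 = 232, center_x_2 = 204, center_y_2 = 204, radius_2 = 40, px1_3 = 152, py1_3 = 288, center_x_4 = 68, center_y_4 = 100, radius_4 = 44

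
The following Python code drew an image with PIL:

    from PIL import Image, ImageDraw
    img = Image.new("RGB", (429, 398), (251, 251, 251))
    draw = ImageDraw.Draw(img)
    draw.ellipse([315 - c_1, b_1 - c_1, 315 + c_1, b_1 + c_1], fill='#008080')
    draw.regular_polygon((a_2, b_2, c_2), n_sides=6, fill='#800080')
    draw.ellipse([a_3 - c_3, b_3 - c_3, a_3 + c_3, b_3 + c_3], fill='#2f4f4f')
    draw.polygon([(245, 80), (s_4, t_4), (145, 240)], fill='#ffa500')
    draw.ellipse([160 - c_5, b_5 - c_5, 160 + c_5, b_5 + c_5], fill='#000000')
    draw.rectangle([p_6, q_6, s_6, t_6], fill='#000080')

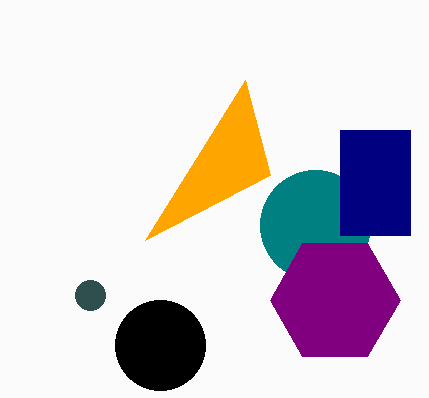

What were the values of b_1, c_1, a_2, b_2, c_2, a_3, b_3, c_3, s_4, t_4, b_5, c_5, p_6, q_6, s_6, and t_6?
b_1 = 225; c_1 = 55; a_2 = 335; b_2 = 300; c_2 = 65; a_3 = 90; b_3 = 295; c_3 = 15; s_4 = 270; t_4 = 175; b_5 = 345; c_5 = 45; p_6 = 340; q_6 = 130; s_6 = 410; t_6 = 235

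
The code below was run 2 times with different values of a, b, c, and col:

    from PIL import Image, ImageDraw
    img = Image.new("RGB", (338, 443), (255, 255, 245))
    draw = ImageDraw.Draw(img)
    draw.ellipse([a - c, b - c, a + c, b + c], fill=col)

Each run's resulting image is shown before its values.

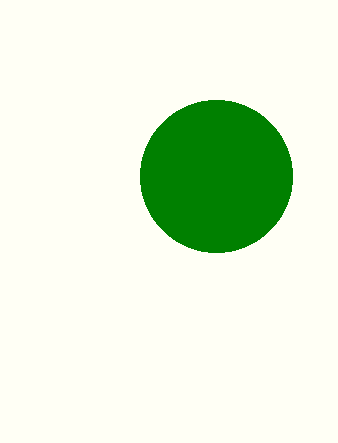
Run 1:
a = 216; b = 176; c = 76; col = 'green'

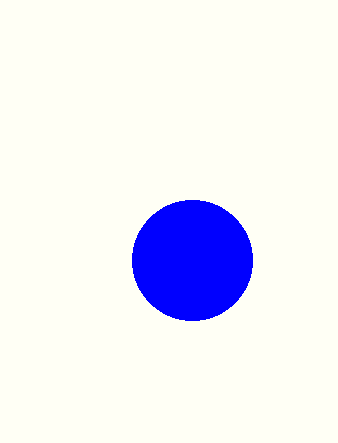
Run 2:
a = 192, b = 260, c = 60, col = 'blue'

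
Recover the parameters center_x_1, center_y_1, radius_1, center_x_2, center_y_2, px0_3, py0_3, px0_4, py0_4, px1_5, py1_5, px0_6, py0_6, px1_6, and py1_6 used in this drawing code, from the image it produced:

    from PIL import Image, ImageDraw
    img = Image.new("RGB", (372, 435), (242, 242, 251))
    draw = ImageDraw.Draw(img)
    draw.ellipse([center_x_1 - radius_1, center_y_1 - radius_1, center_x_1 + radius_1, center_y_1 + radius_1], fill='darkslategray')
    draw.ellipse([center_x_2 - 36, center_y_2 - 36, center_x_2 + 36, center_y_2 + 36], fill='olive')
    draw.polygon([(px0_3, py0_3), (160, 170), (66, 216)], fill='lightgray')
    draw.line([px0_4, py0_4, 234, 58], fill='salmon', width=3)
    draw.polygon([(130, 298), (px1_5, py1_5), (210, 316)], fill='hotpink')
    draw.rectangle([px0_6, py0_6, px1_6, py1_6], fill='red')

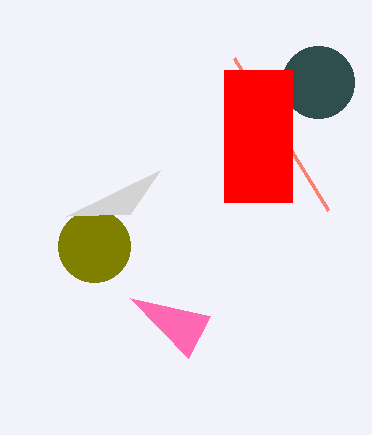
center_x_1 = 318, center_y_1 = 82, radius_1 = 36, center_x_2 = 94, center_y_2 = 246, px0_3 = 130, py0_3 = 214, px0_4 = 328, py0_4 = 210, px1_5 = 188, py1_5 = 358, px0_6 = 224, py0_6 = 70, px1_6 = 292, py1_6 = 202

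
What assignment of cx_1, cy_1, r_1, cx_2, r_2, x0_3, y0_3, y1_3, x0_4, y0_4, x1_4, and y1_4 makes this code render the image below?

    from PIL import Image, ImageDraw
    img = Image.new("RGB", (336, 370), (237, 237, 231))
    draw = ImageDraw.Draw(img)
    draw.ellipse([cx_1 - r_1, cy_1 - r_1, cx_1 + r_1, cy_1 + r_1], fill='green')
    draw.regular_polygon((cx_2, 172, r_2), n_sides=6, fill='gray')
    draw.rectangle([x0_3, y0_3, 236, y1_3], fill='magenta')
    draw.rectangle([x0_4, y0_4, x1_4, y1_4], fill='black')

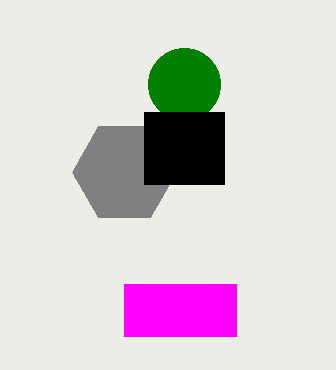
cx_1 = 184; cy_1 = 84; r_1 = 36; cx_2 = 124; r_2 = 52; x0_3 = 124; y0_3 = 284; y1_3 = 336; x0_4 = 144; y0_4 = 112; x1_4 = 224; y1_4 = 184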